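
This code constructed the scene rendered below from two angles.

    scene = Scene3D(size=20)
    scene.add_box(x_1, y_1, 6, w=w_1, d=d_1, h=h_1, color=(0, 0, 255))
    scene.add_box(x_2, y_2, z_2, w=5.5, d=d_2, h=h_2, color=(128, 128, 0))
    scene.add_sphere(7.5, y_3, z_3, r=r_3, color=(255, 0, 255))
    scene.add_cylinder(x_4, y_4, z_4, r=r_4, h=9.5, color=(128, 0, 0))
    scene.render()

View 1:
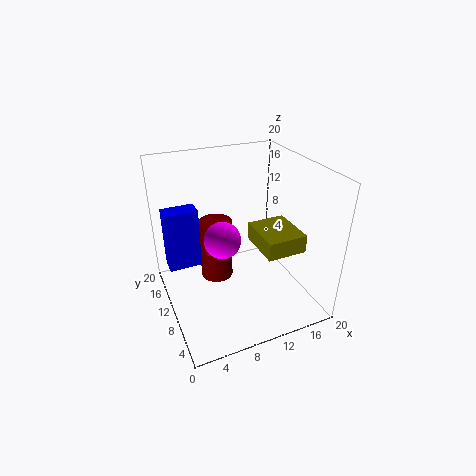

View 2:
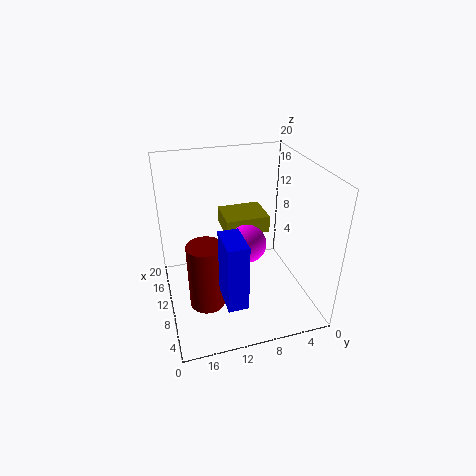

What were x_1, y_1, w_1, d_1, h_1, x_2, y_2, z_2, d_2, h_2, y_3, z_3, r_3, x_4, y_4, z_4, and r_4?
x_1 = 0.5, y_1 = 11.5, w_1 = 4.5, d_1 = 2.5, h_1 = 8.5, x_2 = 12, y_2 = 4.5, z_2 = 9, d_2 = 6.5, h_2 = 2.5, y_3 = 9.5, z_3 = 10.5, r_3 = 2.5, x_4 = 8.5, y_4 = 15, z_4 = 1, r_4 = 2.5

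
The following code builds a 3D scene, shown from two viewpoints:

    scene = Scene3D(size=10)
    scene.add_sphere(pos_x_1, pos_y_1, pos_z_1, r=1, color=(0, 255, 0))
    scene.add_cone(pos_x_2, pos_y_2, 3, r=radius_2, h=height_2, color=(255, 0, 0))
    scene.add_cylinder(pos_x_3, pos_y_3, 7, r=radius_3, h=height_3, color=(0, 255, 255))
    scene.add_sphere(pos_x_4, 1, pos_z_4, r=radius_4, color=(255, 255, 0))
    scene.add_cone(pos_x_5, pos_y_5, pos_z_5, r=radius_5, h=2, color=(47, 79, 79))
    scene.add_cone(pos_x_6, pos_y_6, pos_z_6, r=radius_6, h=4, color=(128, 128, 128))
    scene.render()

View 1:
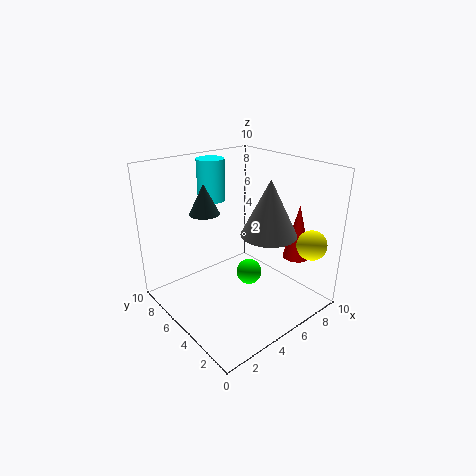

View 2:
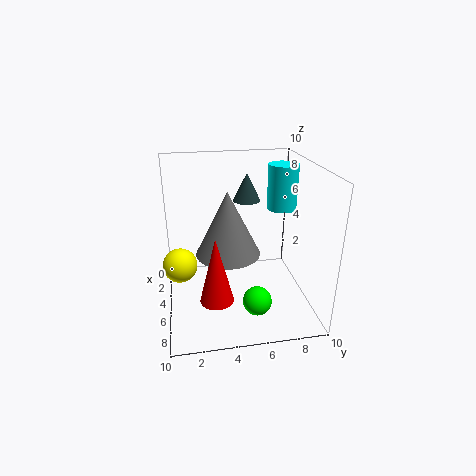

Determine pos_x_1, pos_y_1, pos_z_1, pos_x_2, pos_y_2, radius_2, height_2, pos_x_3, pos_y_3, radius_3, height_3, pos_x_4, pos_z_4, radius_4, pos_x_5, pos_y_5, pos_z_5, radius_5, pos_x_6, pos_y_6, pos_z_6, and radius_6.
pos_x_1 = 7; pos_y_1 = 6; pos_z_1 = 1; pos_x_2 = 9; pos_y_2 = 3; radius_2 = 1; height_2 = 4; pos_x_3 = 5; pos_y_3 = 8; radius_3 = 1; height_3 = 3; pos_x_4 = 8; pos_z_4 = 5; radius_4 = 1; pos_x_5 = 3; pos_y_5 = 6; pos_z_5 = 7; radius_5 = 1; pos_x_6 = 7; pos_y_6 = 4; pos_z_6 = 5; radius_6 = 2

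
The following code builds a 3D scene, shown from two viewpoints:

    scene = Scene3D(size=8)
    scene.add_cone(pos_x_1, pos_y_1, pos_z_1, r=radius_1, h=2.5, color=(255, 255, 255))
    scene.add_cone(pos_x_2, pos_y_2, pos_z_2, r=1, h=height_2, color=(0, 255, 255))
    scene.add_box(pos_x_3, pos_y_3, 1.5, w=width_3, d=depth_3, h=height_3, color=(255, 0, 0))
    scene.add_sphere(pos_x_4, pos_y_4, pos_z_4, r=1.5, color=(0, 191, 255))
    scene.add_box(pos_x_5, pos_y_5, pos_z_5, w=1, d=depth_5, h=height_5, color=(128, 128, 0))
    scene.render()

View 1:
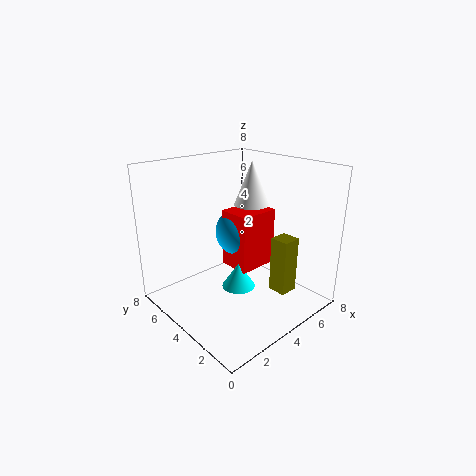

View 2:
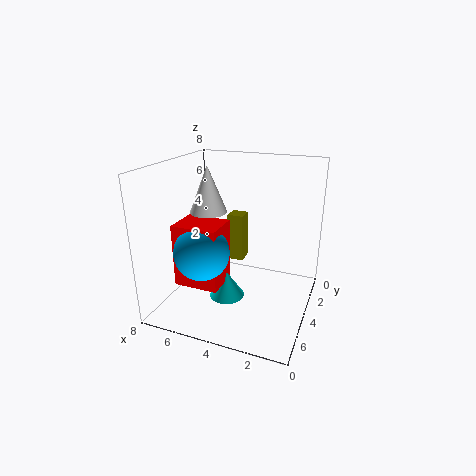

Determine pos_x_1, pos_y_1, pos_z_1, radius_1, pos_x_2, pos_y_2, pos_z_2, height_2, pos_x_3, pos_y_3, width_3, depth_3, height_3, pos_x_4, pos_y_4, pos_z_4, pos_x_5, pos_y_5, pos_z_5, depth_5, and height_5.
pos_x_1 = 5.5
pos_y_1 = 4.5
pos_z_1 = 5.5
radius_1 = 1
pos_x_2 = 4.5
pos_y_2 = 4.5
pos_z_2 = 0.5
height_2 = 1.5
pos_x_3 = 4.5
pos_y_3 = 4
width_3 = 2.5
depth_3 = 2
height_3 = 3.5
pos_x_4 = 5.5
pos_y_4 = 5.5
pos_z_4 = 3.5
pos_x_5 = 4.5
pos_y_5 = 1
pos_z_5 = 1.5
depth_5 = 1
height_5 = 3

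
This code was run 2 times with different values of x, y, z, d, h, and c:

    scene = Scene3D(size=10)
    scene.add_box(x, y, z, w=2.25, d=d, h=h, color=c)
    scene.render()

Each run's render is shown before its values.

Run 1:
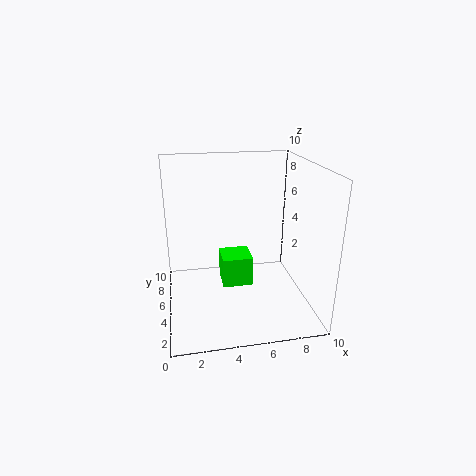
x = 4; y = 5.5; z = 0.75; d = 2.25; h = 2.25; c = 'lime'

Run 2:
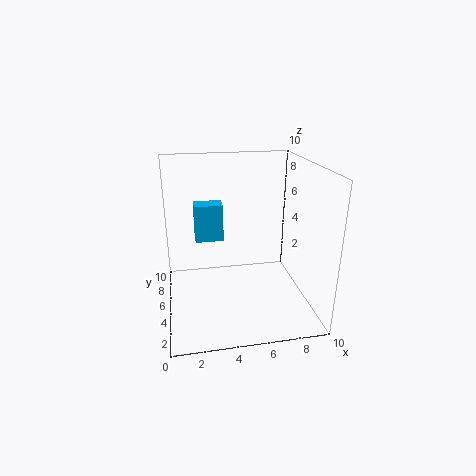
x = 2.25; y = 8.5; z = 3.25; d = 1.5; h = 3; c = 'deepskyblue'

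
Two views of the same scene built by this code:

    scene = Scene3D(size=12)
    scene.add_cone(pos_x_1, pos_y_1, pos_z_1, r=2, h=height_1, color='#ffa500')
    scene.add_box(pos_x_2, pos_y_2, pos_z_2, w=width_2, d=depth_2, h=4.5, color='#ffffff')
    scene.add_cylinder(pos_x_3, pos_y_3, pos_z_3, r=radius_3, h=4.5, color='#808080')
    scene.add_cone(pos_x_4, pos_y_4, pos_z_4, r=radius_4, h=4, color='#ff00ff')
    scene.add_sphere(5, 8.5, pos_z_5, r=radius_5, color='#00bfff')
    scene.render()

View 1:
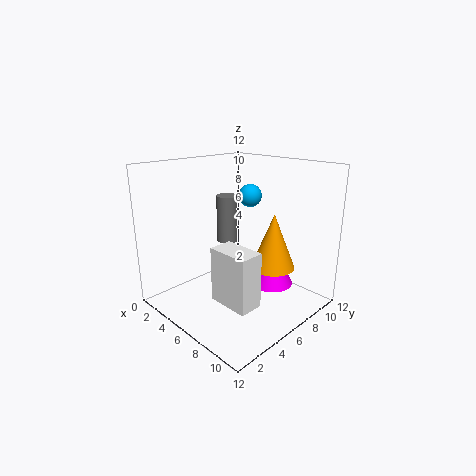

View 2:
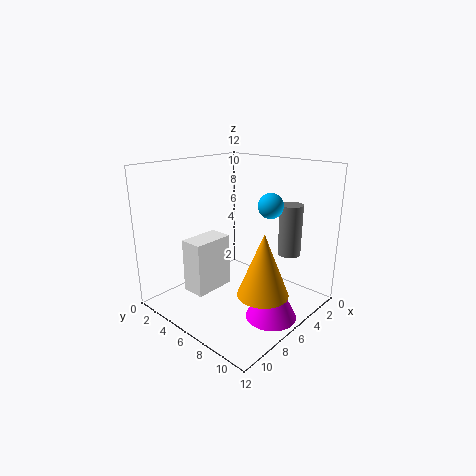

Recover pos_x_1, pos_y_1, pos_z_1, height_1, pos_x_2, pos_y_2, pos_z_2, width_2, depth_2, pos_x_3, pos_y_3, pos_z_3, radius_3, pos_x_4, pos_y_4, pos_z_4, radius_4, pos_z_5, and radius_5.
pos_x_1 = 7; pos_y_1 = 9.5; pos_z_1 = 2.5; height_1 = 5; pos_x_2 = 6; pos_y_2 = 3; pos_z_2 = 1.5; width_2 = 3.5; depth_2 = 2; pos_x_3 = 2; pos_y_3 = 8.5; pos_z_3 = 4; radius_3 = 1; pos_x_4 = 6.5; pos_y_4 = 10; pos_z_4 = 0.5; radius_4 = 2; pos_z_5 = 9; radius_5 = 1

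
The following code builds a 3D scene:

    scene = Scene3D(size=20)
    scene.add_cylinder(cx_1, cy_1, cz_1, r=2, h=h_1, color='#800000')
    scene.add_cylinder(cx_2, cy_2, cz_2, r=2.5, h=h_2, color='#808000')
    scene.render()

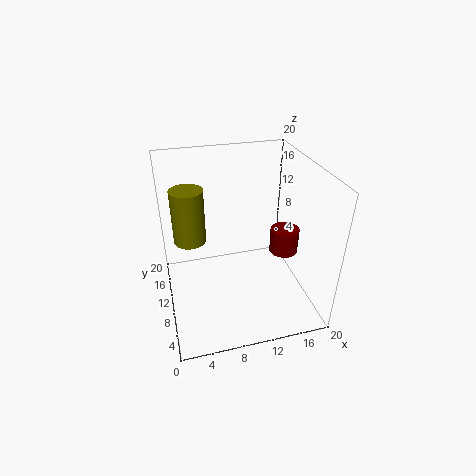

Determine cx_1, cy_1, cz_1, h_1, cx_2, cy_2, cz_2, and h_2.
cx_1 = 16.5; cy_1 = 9; cz_1 = 7.5; h_1 = 3.5; cx_2 = 4; cy_2 = 16.5; cz_2 = 6.5; h_2 = 8.5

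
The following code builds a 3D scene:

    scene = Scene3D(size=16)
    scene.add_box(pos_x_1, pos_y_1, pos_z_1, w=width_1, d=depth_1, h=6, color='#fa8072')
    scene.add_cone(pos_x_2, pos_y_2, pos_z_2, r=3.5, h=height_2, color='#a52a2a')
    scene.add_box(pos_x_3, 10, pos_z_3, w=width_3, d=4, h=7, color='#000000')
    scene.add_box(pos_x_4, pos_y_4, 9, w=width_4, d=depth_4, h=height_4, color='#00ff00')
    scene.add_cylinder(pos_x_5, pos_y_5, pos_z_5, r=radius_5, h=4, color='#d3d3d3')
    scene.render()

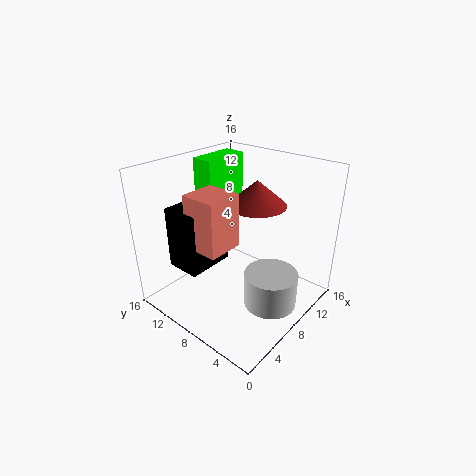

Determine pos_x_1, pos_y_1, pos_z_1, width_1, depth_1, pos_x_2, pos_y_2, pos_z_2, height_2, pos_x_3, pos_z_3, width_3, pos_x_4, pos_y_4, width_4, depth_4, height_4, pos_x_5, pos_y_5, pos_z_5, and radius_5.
pos_x_1 = 3.5, pos_y_1 = 7.5, pos_z_1 = 7.5, width_1 = 4, depth_1 = 4, pos_x_2 = 12, pos_y_2 = 8.5, pos_z_2 = 10.5, height_2 = 3, pos_x_3 = 3, pos_z_3 = 4.5, width_3 = 5.5, pos_x_4 = 7.5, pos_y_4 = 11.5, width_4 = 5.5, depth_4 = 2.5, height_4 = 7, pos_x_5 = 9, pos_y_5 = 4, pos_z_5 = 0.5, radius_5 = 3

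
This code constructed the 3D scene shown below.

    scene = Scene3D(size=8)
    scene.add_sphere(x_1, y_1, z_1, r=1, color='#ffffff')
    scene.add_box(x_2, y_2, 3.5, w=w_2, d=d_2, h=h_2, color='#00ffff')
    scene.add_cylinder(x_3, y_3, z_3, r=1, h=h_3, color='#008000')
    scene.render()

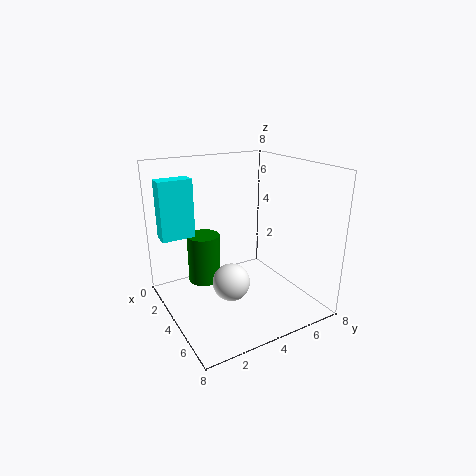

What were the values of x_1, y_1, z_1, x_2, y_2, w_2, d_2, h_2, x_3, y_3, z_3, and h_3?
x_1 = 5, y_1 = 3, z_1 = 2, x_2 = 0.5, y_2 = 0.5, w_2 = 1, d_2 = 2, h_2 = 3.5, x_3 = 1.5, y_3 = 3, z_3 = 0.5, h_3 = 3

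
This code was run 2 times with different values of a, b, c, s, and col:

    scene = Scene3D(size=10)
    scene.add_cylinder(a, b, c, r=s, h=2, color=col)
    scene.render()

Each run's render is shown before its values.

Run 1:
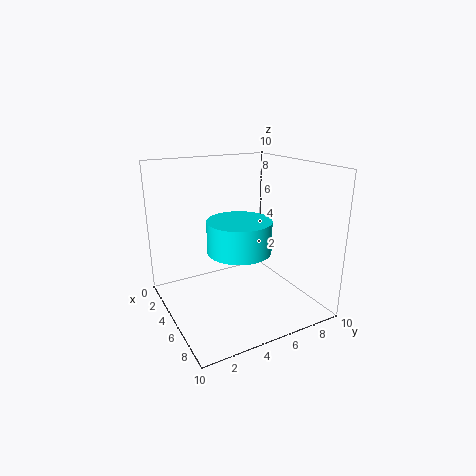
a = 7, b = 4, c = 5, s = 2, col = 'cyan'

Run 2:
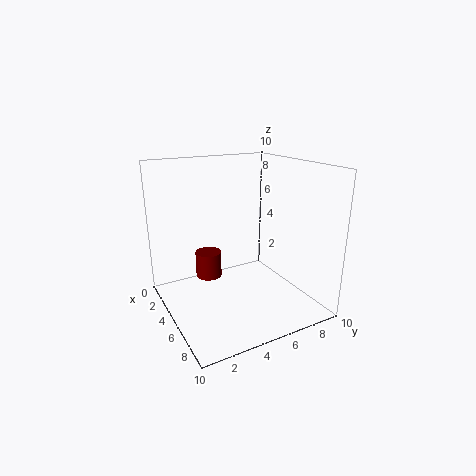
a = 2, b = 4, c = 1, s = 1, col = 'maroon'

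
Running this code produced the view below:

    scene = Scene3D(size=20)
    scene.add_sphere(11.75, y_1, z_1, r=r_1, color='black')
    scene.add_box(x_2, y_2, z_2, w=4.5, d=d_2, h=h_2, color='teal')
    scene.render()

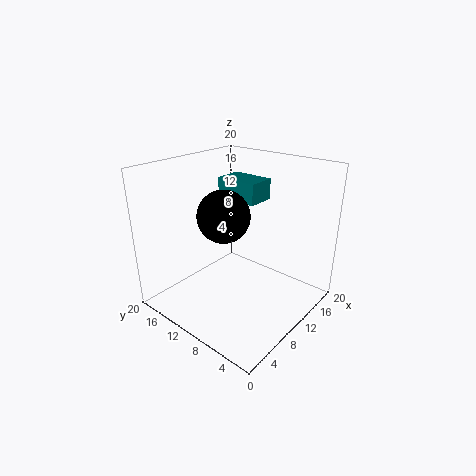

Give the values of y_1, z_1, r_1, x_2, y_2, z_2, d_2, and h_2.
y_1 = 14.25, z_1 = 11.5, r_1 = 4, x_2 = 14.75, y_2 = 11.25, z_2 = 13, d_2 = 6.75, h_2 = 3.25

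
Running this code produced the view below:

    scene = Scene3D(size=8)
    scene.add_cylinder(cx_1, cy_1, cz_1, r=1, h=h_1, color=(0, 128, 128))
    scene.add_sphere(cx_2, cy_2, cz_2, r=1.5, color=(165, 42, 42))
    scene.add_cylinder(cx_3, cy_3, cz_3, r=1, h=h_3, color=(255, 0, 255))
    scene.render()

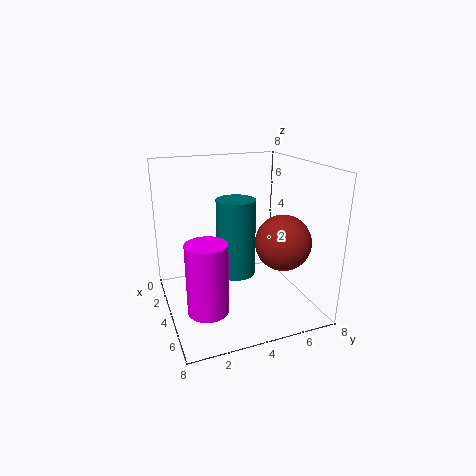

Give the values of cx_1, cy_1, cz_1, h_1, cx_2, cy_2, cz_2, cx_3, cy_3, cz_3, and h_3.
cx_1 = 5, cy_1 = 3.5, cz_1 = 2.5, h_1 = 4, cx_2 = 5.5, cy_2 = 6, cz_2 = 4, cx_3 = 6.5, cy_3 = 1.5, cz_3 = 1.5, h_3 = 3.5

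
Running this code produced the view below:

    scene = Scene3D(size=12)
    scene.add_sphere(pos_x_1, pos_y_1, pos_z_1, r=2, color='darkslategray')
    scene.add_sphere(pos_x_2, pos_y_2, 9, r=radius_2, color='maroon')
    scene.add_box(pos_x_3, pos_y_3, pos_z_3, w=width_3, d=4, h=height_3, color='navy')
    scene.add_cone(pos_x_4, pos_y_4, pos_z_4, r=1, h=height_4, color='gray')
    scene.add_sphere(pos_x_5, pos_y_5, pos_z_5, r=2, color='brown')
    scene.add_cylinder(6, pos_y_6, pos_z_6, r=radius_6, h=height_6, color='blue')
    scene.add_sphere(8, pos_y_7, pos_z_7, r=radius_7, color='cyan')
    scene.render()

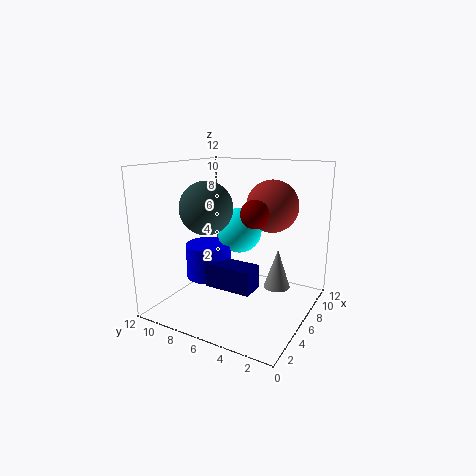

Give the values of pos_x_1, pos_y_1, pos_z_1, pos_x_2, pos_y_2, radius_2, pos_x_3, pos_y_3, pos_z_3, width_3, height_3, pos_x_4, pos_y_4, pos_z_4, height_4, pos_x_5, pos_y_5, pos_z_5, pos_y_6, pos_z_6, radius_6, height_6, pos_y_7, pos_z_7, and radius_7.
pos_x_1 = 3; pos_y_1 = 7; pos_z_1 = 9; pos_x_2 = 3; pos_y_2 = 3; radius_2 = 1; pos_x_3 = 4; pos_y_3 = 4; pos_z_3 = 2; width_3 = 2; height_3 = 2; pos_x_4 = 5; pos_y_4 = 2; pos_z_4 = 3; height_4 = 3; pos_x_5 = 6; pos_y_5 = 3; pos_z_5 = 9; pos_y_6 = 9; pos_z_6 = 2; radius_6 = 2; height_6 = 3; pos_y_7 = 7; pos_z_7 = 6; radius_7 = 2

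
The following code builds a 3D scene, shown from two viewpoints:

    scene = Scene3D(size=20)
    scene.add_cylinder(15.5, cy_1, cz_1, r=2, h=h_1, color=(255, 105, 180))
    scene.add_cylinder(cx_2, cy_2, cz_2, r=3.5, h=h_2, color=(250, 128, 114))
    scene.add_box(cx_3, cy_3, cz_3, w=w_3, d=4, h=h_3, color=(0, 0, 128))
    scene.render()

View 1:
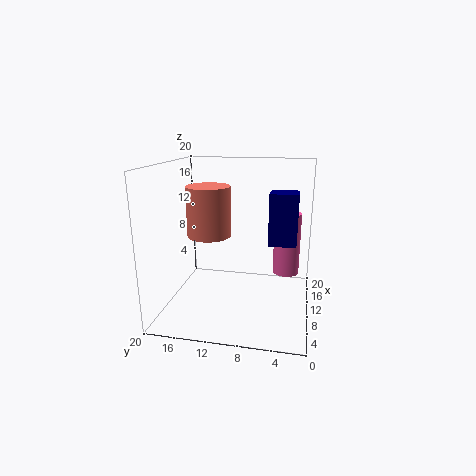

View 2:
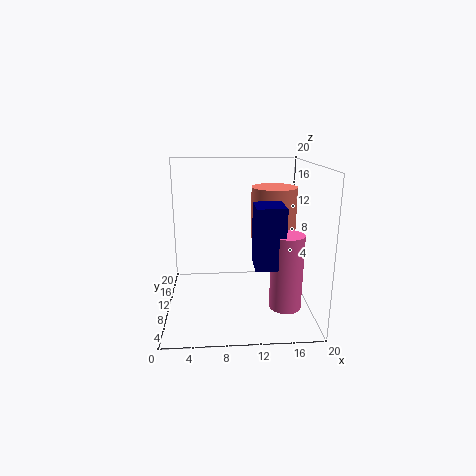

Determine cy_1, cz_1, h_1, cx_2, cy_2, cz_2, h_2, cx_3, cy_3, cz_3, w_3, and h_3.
cy_1 = 3.5; cz_1 = 3; h_1 = 9.5; cx_2 = 16; cy_2 = 16; cz_2 = 8; h_2 = 8; cx_3 = 11.5; cy_3 = 2; cz_3 = 8.5; w_3 = 3.5; h_3 = 7.5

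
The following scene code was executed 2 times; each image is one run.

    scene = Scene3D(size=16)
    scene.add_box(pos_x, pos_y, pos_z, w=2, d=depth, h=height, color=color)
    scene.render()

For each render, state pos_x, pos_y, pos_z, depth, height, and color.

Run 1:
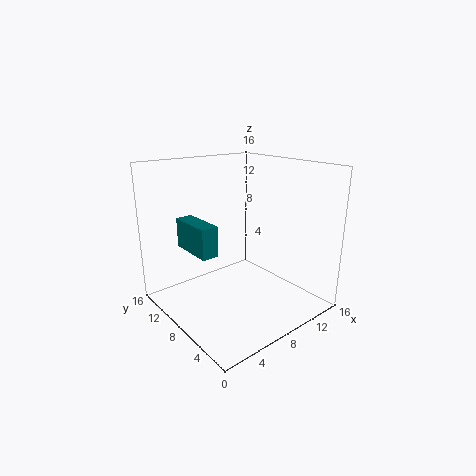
pos_x = 4
pos_y = 9
pos_z = 6
depth = 5.5
height = 3.5
color = 'teal'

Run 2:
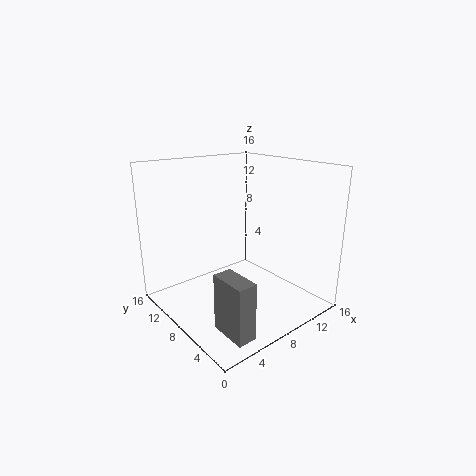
pos_x = 2.5
pos_y = 1
pos_z = 0.5
depth = 4
height = 6
color = 'gray'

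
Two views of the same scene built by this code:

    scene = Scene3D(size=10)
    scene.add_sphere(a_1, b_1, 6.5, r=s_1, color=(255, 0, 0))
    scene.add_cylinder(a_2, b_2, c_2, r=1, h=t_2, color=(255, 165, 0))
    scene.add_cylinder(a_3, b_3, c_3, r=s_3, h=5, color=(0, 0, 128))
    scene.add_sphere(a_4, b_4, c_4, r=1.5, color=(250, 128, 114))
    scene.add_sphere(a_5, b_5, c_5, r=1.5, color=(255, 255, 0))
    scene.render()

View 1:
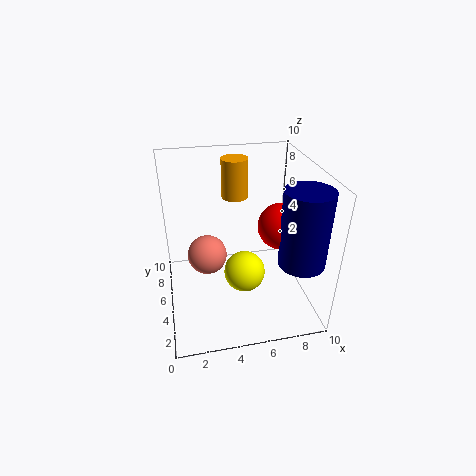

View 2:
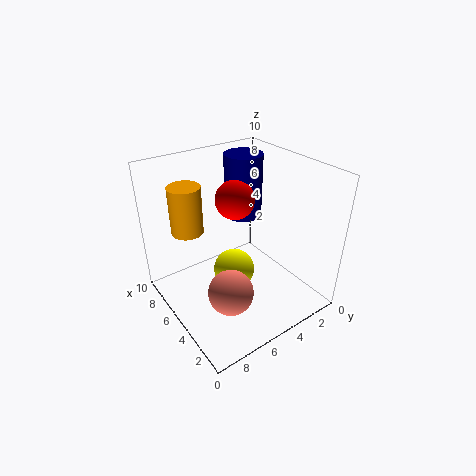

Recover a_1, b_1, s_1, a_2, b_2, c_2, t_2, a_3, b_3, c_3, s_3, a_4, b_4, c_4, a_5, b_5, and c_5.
a_1 = 7.5, b_1 = 3.5, s_1 = 1.5, a_2 = 5.5, b_2 = 8.5, c_2 = 6.5, t_2 = 3, a_3 = 8.5, b_3 = 2, c_3 = 4.5, s_3 = 1.5, a_4 = 3, b_4 = 7, c_4 = 2.5, a_5 = 5.5, b_5 = 5, c_5 = 2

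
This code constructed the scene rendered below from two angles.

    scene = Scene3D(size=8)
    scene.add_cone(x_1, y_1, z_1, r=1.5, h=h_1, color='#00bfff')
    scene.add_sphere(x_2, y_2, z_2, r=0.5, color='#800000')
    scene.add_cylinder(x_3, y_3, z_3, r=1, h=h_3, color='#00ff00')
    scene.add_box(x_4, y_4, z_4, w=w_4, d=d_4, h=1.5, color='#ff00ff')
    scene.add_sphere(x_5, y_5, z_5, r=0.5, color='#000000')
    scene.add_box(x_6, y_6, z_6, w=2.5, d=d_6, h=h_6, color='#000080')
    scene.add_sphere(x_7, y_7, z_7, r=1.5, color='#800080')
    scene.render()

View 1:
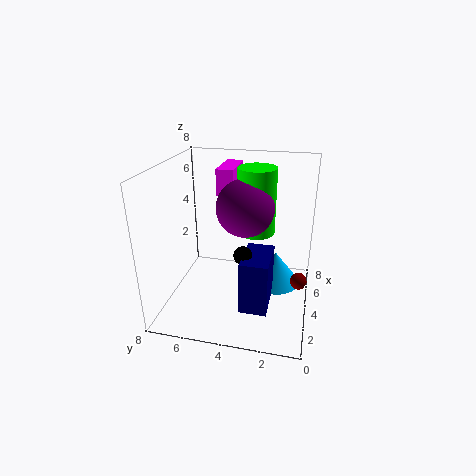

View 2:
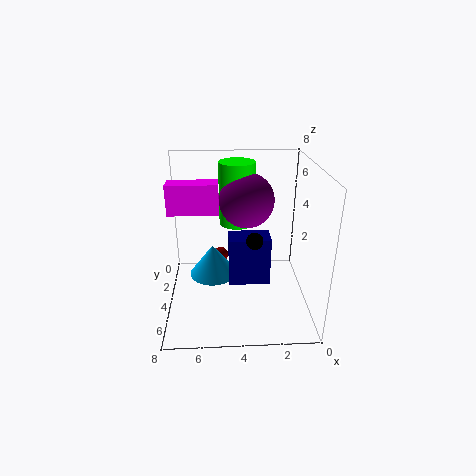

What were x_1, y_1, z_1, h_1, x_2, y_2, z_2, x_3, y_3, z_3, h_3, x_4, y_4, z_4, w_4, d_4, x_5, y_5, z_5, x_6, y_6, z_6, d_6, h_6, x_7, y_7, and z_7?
x_1 = 5.5, y_1 = 2, z_1 = 0.5, h_1 = 2, x_2 = 5, y_2 = 0.5, z_2 = 1, x_3 = 4, y_3 = 3, z_3 = 4.5, h_3 = 3.5, x_4 = 5, y_4 = 4.5, z_4 = 6, w_4 = 2.5, d_4 = 1, x_5 = 3, y_5 = 3.5, z_5 = 3.5, x_6 = 2, y_6 = 2, z_6 = 0.5, d_6 = 1.5, h_6 = 3, x_7 = 3.5, y_7 = 3.5, z_7 = 6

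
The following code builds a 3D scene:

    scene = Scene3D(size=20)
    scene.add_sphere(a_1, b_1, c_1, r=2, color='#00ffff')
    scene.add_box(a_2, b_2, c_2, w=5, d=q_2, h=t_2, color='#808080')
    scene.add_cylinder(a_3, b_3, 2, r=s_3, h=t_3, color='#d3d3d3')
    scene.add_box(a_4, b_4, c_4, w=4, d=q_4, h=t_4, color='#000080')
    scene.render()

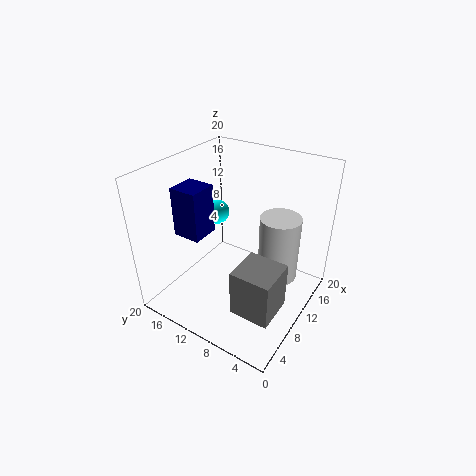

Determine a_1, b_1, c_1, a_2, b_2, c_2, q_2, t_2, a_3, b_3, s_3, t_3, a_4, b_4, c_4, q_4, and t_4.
a_1 = 16; b_1 = 18; c_1 = 9; a_2 = 2; b_2 = 1; c_2 = 5; q_2 = 5; t_2 = 6; a_3 = 15; b_3 = 6; s_3 = 3; t_3 = 10; a_4 = 6; b_4 = 14; c_4 = 10; q_4 = 4; t_4 = 7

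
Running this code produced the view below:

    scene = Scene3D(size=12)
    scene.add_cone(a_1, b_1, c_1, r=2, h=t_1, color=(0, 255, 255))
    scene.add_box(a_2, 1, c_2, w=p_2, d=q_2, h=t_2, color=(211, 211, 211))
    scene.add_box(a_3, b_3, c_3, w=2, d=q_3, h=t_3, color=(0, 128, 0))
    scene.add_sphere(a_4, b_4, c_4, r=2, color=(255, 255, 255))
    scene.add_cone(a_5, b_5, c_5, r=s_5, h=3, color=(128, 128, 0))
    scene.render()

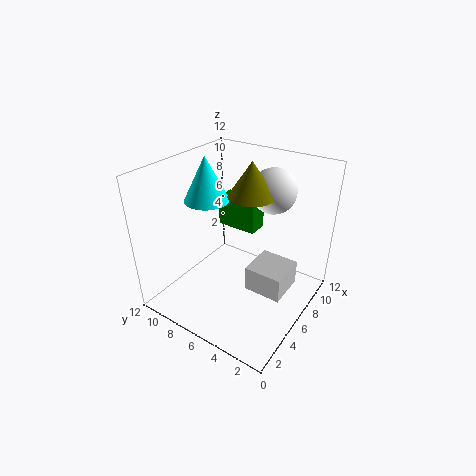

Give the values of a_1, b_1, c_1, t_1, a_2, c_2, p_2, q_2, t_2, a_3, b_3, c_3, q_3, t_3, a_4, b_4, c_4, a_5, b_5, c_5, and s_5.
a_1 = 7
b_1 = 10
c_1 = 8
t_1 = 4
a_2 = 4
c_2 = 3
p_2 = 3
q_2 = 3
t_2 = 2
a_3 = 10
b_3 = 7
c_3 = 4
q_3 = 4
t_3 = 3
a_4 = 10
b_4 = 5
c_4 = 9
a_5 = 8
b_5 = 6
c_5 = 9
s_5 = 2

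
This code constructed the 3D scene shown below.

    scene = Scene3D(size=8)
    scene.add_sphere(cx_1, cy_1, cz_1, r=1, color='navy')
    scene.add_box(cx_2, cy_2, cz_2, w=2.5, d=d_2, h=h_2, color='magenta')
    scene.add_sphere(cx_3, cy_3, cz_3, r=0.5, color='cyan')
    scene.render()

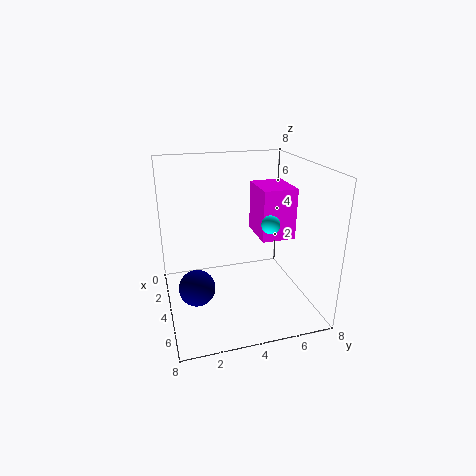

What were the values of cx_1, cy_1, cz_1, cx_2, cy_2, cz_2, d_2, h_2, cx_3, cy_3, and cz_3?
cx_1 = 4.5; cy_1 = 1.5; cz_1 = 1.5; cx_2 = 1.5; cy_2 = 5.5; cz_2 = 3.5; d_2 = 2; h_2 = 3; cx_3 = 5; cy_3 = 5.5; cz_3 = 5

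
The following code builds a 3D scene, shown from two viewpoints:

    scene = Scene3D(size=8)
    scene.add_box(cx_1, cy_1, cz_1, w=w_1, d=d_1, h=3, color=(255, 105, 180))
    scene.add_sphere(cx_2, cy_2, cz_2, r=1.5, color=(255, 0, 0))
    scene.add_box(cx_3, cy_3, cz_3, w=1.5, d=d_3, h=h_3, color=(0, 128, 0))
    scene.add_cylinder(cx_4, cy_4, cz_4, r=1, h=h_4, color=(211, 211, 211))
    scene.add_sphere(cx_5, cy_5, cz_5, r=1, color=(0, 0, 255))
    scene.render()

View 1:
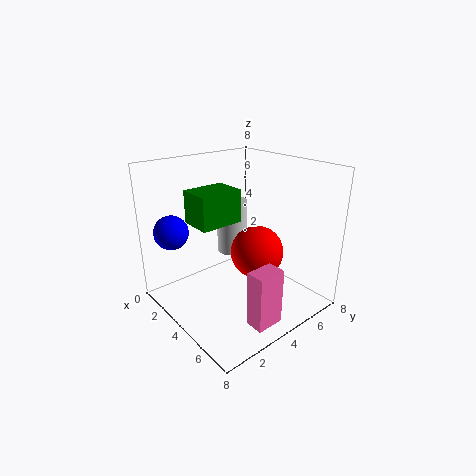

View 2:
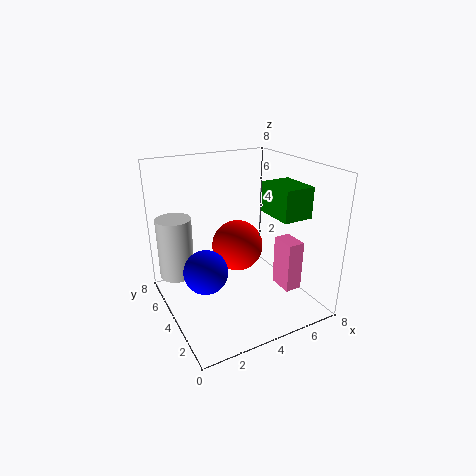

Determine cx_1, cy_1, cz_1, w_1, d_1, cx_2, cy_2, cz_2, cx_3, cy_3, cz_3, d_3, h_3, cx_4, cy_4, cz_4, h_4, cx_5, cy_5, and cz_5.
cx_1 = 6.5
cy_1 = 2.5
cz_1 = 0.5
w_1 = 1
d_1 = 1.5
cx_2 = 4.5
cy_2 = 5
cz_2 = 3
cx_3 = 4.5
cy_3 = 0.5
cz_3 = 6
d_3 = 2
h_3 = 1.5
cx_4 = 1
cy_4 = 6
cz_4 = 1.5
h_4 = 3.5
cx_5 = 1
cy_5 = 1.5
cz_5 = 4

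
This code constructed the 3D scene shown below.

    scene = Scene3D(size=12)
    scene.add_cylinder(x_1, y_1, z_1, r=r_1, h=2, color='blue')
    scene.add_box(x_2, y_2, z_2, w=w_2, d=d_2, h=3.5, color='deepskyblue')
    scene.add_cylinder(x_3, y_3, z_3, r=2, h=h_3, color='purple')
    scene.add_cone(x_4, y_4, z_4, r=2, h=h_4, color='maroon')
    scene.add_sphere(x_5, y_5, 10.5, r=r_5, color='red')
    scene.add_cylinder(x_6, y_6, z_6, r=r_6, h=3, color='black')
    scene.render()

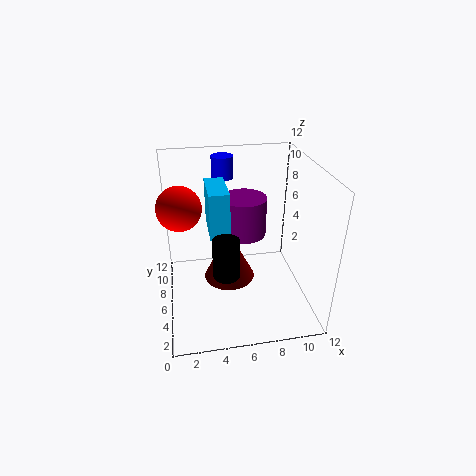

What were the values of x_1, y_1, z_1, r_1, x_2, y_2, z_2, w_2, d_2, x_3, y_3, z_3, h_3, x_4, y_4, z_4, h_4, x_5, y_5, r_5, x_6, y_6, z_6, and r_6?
x_1 = 5.5; y_1 = 11; z_1 = 9.5; r_1 = 1; x_2 = 3.5; y_2 = 3.5; z_2 = 7.5; w_2 = 1.5; d_2 = 3.5; x_3 = 7; y_3 = 8.5; z_3 = 5; h_3 = 3.5; x_4 = 5; y_4 = 4.5; z_4 = 3.5; h_4 = 4; x_5 = 1.5; y_5 = 3; r_5 = 1.5; x_6 = 4.5; y_6 = 2.5; z_6 = 5; r_6 = 1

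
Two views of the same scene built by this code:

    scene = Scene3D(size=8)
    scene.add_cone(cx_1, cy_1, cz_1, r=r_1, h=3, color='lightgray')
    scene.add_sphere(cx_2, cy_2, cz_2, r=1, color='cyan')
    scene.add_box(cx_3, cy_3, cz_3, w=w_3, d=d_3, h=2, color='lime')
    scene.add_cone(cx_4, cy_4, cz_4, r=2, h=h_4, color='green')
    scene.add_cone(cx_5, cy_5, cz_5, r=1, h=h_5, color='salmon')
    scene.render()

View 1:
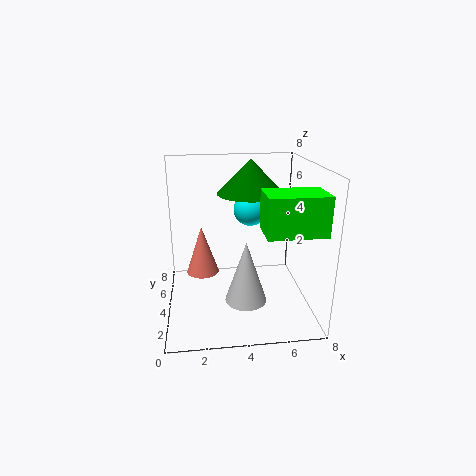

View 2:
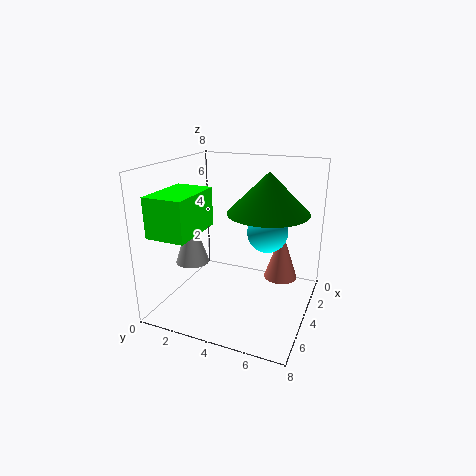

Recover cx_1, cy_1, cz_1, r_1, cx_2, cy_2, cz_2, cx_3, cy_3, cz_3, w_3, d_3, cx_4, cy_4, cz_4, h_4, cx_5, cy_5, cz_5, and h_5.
cx_1 = 4
cy_1 = 1
cz_1 = 2
r_1 = 1
cx_2 = 5
cy_2 = 6
cz_2 = 5
cx_3 = 5
cy_3 = 1
cz_3 = 5
w_3 = 3
d_3 = 2
cx_4 = 5
cy_4 = 6
cz_4 = 6
h_4 = 2
cx_5 = 2
cy_5 = 6
cz_5 = 1
h_5 = 3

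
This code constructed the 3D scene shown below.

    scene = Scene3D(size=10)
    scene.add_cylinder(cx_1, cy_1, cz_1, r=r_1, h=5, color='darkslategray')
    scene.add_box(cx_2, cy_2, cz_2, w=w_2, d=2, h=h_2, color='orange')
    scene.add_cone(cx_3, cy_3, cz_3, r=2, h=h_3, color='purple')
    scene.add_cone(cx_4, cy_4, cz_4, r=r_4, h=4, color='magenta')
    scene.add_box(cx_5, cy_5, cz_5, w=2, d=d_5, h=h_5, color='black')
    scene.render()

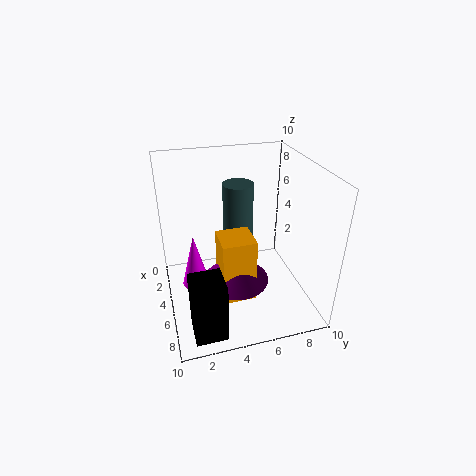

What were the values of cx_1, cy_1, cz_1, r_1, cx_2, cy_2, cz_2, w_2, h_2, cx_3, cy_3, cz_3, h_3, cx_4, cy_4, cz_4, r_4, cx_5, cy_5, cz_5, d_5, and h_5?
cx_1 = 5; cy_1 = 5; cz_1 = 4; r_1 = 1; cx_2 = 7; cy_2 = 3; cz_2 = 3; w_2 = 2; h_2 = 4; cx_3 = 8; cy_3 = 4; cz_3 = 4; h_3 = 2; cx_4 = 4; cy_4 = 2; cz_4 = 1; r_4 = 1; cx_5 = 8; cy_5 = 1; cz_5 = 1; d_5 = 2; h_5 = 4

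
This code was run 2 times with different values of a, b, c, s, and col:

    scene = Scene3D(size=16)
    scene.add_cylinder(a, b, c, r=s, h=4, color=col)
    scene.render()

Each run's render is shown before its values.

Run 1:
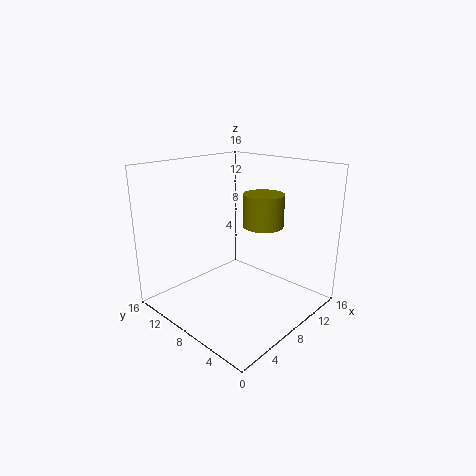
a = 13
b = 8.5
c = 8
s = 2.5
col = 'olive'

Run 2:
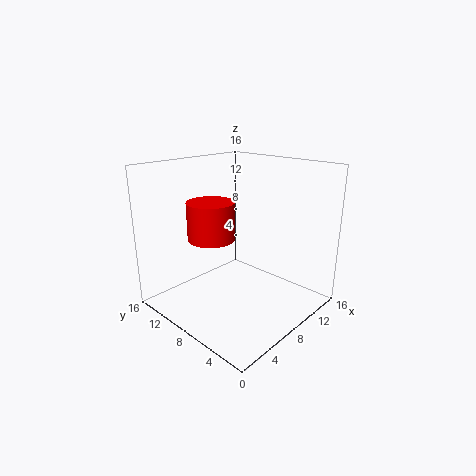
a = 5
b = 9
c = 8.5
s = 2.5
col = 'red'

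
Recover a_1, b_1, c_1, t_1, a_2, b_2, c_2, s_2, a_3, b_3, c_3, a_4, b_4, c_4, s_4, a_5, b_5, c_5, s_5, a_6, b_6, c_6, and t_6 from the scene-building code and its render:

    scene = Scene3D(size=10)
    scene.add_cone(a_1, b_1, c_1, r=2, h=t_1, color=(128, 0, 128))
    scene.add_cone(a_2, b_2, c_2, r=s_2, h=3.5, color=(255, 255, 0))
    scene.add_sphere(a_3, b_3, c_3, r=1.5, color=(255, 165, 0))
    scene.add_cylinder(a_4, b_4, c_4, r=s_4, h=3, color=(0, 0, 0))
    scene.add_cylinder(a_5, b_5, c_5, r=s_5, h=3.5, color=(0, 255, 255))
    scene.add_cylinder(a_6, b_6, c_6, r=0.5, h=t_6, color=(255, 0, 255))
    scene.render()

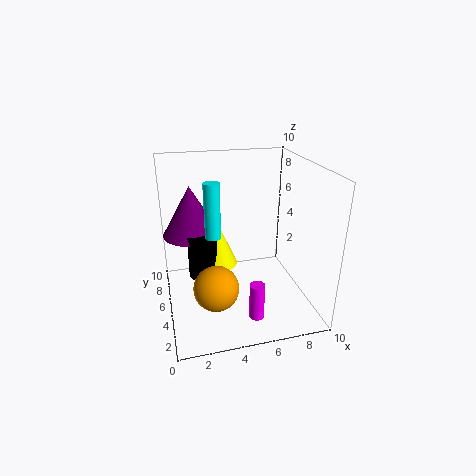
a_1 = 2, b_1 = 6.5, c_1 = 5, t_1 = 3.5, a_2 = 3.5, b_2 = 5.5, c_2 = 3, s_2 = 1.5, a_3 = 3, b_3 = 3, c_3 = 2.5, a_4 = 2.5, b_4 = 5, c_4 = 2.5, s_4 = 1, a_5 = 3, b_5 = 3.5, c_5 = 6, s_5 = 0.5, a_6 = 5.5, b_6 = 2, c_6 = 0.5, t_6 = 2.5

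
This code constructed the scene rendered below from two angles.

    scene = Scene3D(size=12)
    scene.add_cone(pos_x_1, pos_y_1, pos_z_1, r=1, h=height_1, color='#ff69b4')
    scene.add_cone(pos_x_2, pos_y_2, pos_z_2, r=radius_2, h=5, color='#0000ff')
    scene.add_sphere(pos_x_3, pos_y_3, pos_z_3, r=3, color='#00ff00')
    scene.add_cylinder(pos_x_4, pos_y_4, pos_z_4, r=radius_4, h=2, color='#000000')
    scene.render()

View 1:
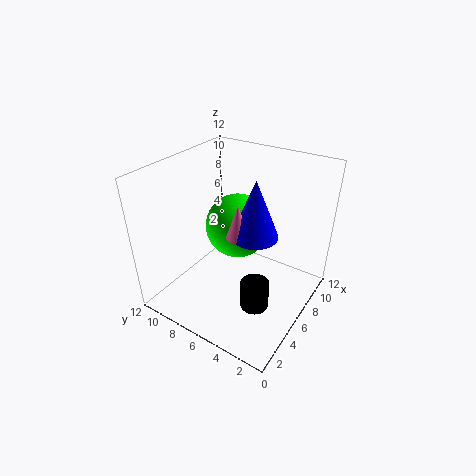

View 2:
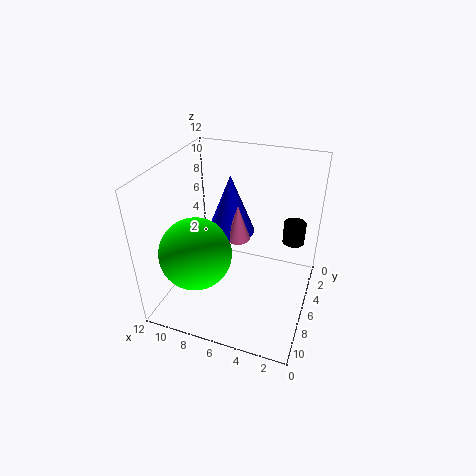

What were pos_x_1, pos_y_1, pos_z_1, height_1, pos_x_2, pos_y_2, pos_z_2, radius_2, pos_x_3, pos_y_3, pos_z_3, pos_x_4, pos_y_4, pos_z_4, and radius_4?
pos_x_1 = 6
pos_y_1 = 6
pos_z_1 = 6
height_1 = 3
pos_x_2 = 7
pos_y_2 = 5
pos_z_2 = 6
radius_2 = 2
pos_x_3 = 9
pos_y_3 = 8
pos_z_3 = 5
pos_x_4 = 2
pos_y_4 = 2
pos_z_4 = 4
radius_4 = 1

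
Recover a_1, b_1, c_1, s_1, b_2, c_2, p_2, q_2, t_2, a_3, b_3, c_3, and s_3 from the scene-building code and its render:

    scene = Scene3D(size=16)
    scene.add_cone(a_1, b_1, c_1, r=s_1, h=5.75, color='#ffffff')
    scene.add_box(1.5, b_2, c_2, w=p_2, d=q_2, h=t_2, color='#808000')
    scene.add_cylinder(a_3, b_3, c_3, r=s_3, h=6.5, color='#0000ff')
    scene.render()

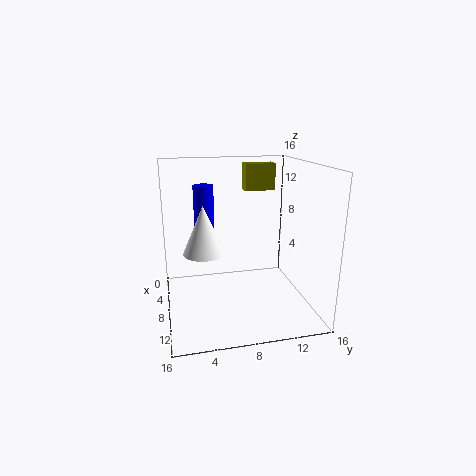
a_1 = 5.5; b_1 = 4.5; c_1 = 5.5; s_1 = 2.5; b_2 = 10; c_2 = 12.25; p_2 = 2; q_2 = 3.75; t_2 = 3.25; a_3 = 2.25; b_3 = 5; c_3 = 6.5; s_3 = 1.25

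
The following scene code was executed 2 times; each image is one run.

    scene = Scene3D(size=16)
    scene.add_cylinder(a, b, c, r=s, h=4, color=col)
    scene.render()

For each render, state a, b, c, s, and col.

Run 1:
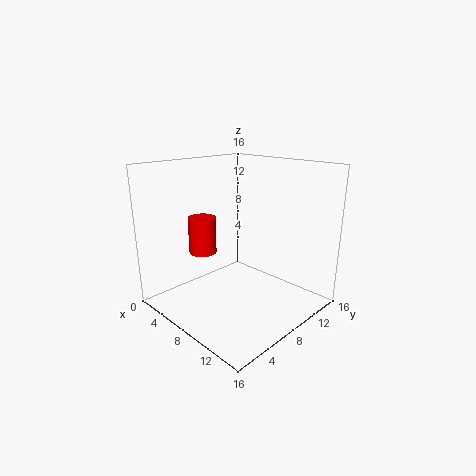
a = 5.5; b = 5; c = 6.5; s = 1.5; col = 'red'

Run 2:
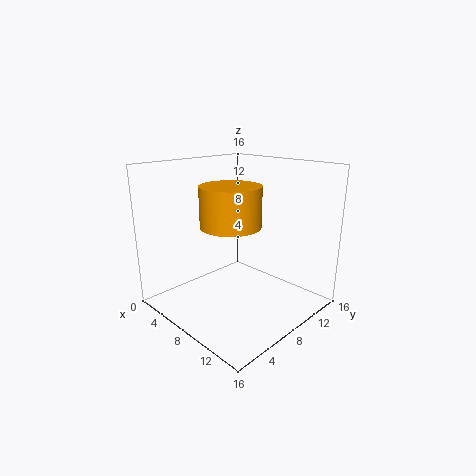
a = 10; b = 5; c = 10.5; s = 3; col = 'orange'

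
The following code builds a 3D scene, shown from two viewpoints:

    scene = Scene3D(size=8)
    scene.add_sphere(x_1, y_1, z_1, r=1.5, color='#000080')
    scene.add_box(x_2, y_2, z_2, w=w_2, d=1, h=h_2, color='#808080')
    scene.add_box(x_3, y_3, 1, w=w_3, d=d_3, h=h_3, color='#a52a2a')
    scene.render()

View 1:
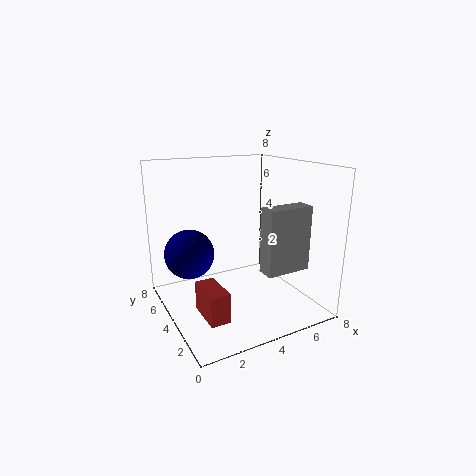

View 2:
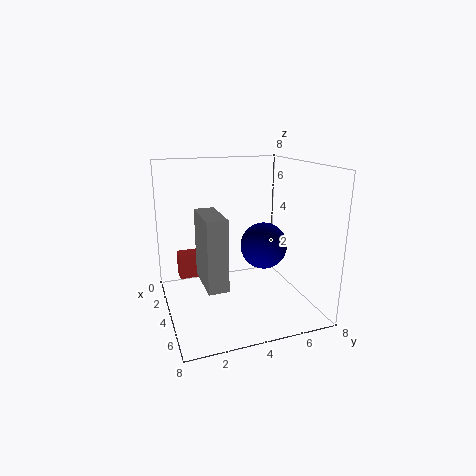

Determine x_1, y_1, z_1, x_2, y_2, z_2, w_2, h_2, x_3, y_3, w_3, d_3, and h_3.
x_1 = 2, y_1 = 6.5, z_1 = 2.5, x_2 = 4.5, y_2 = 1.5, z_2 = 2.5, w_2 = 2.5, h_2 = 3.5, x_3 = 1, y_3 = 1, w_3 = 1, d_3 = 2, h_3 = 1.5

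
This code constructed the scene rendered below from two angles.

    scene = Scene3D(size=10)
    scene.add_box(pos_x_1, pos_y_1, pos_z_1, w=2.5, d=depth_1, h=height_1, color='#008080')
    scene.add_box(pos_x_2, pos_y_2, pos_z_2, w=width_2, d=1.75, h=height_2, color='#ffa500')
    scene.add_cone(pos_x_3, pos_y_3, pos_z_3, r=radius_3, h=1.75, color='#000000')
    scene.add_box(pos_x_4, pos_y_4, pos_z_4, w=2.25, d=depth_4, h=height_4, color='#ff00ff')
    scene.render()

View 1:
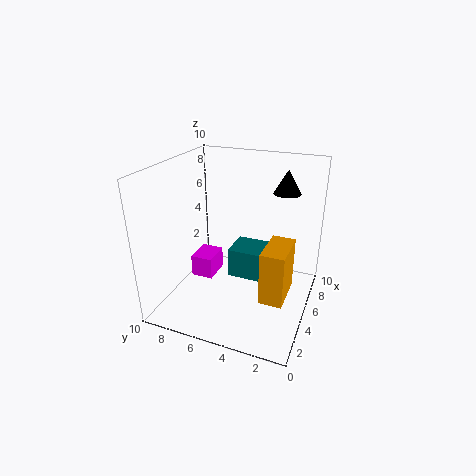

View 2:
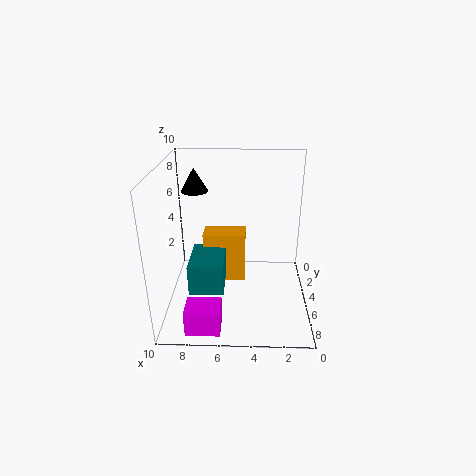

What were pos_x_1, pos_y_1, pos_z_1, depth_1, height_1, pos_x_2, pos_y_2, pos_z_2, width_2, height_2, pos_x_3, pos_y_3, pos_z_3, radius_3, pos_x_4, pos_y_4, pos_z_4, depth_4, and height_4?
pos_x_1 = 6, pos_y_1 = 2.75, pos_z_1 = 1, depth_1 = 3.5, height_1 = 2.25, pos_x_2 = 4.5, pos_y_2 = 1.5, pos_z_2 = 0.25, width_2 = 3.25, height_2 = 4, pos_x_3 = 8.25, pos_y_3 = 2.5, pos_z_3 = 7.5, radius_3 = 1, pos_x_4 = 6, pos_y_4 = 7.75, pos_z_4 = 0.25, depth_4 = 1.75, height_4 = 1.75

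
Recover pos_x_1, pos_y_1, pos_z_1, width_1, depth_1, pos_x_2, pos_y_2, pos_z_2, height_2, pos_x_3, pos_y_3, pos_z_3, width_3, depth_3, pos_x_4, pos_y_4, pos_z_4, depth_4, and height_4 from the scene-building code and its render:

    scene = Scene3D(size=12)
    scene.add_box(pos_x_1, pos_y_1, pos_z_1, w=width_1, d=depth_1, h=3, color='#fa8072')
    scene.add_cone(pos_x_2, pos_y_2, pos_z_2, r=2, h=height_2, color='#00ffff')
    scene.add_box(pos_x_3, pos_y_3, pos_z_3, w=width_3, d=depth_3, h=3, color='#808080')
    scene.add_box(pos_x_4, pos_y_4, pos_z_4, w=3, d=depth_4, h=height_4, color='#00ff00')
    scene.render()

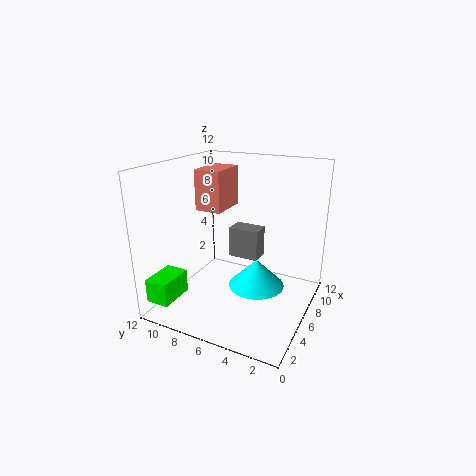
pos_x_1 = 3, pos_y_1 = 6, pos_z_1 = 9, width_1 = 3, depth_1 = 2, pos_x_2 = 3, pos_y_2 = 3, pos_z_2 = 4, height_2 = 2, pos_x_3 = 10, pos_y_3 = 6, pos_z_3 = 2, width_3 = 2, depth_3 = 3, pos_x_4 = 1, pos_y_4 = 10, pos_z_4 = 1, depth_4 = 2, height_4 = 2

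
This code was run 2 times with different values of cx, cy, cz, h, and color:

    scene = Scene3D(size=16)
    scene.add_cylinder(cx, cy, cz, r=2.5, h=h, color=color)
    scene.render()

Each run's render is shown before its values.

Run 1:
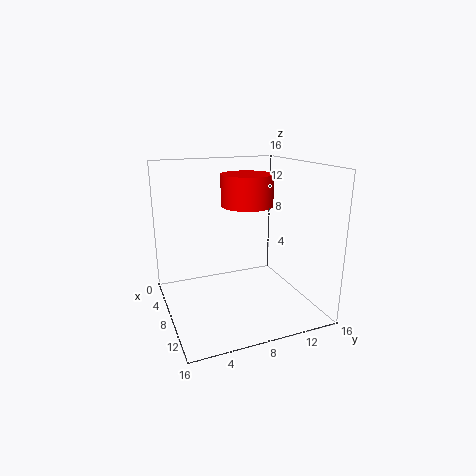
cx = 11.5; cy = 7.5; cz = 12.5; h = 3; color = 'red'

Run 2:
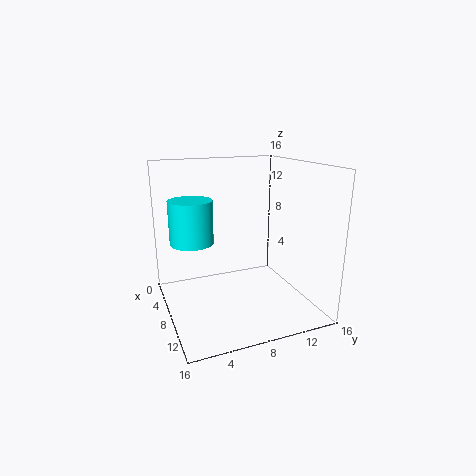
cx = 5; cy = 3.5; cz = 7; h = 5; color = 'cyan'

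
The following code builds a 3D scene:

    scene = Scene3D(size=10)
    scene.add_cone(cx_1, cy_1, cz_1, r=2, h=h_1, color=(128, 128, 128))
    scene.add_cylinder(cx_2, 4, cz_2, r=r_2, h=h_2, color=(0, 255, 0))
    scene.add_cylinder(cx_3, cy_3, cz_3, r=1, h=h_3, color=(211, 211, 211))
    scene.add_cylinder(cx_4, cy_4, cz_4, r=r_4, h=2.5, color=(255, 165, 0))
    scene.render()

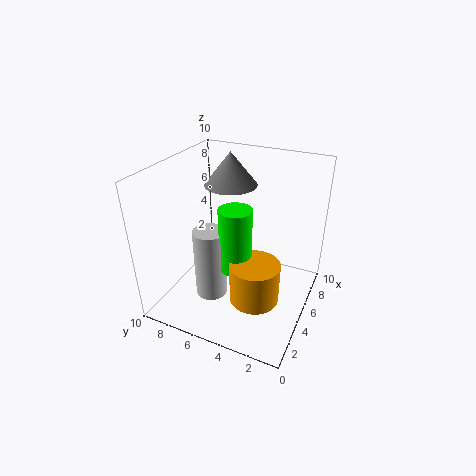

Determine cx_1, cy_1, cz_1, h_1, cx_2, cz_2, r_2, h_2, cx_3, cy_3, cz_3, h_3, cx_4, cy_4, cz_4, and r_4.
cx_1 = 8
cy_1 = 7
cz_1 = 7.5
h_1 = 2.5
cx_2 = 2.5
cz_2 = 4.5
r_2 = 1
h_2 = 4
cx_3 = 2
cy_3 = 5.5
cz_3 = 2.5
h_3 = 4.5
cx_4 = 2
cy_4 = 2.5
cz_4 = 3
r_4 = 1.5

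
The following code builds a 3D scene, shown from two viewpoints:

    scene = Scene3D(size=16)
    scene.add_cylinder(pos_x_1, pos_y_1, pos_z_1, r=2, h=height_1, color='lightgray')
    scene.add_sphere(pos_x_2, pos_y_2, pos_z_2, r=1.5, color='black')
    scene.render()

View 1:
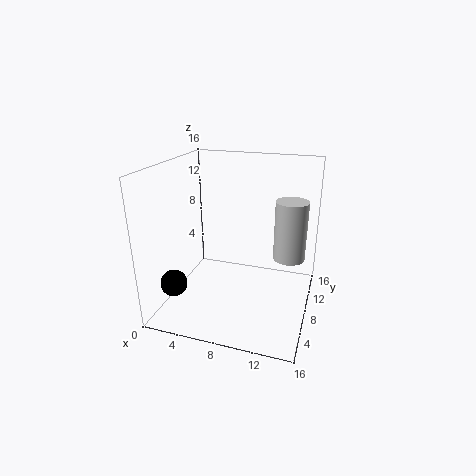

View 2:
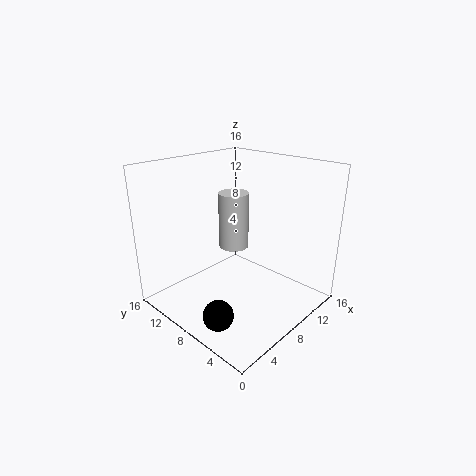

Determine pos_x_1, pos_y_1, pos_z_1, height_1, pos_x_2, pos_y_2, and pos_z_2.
pos_x_1 = 13; pos_y_1 = 13.5; pos_z_1 = 3.5; height_1 = 7.5; pos_x_2 = 1.5; pos_y_2 = 4.5; pos_z_2 = 3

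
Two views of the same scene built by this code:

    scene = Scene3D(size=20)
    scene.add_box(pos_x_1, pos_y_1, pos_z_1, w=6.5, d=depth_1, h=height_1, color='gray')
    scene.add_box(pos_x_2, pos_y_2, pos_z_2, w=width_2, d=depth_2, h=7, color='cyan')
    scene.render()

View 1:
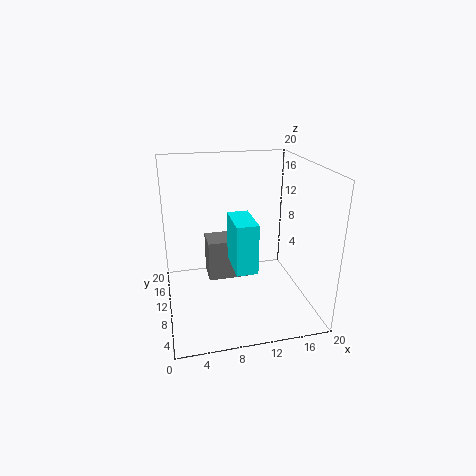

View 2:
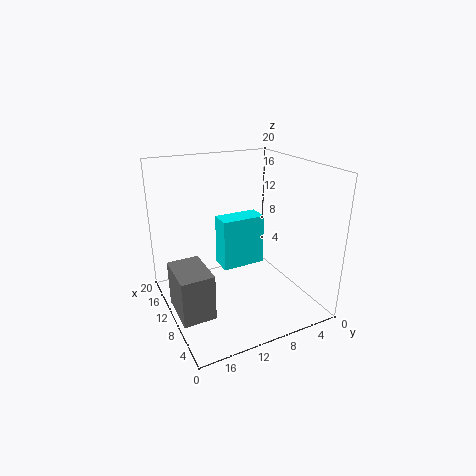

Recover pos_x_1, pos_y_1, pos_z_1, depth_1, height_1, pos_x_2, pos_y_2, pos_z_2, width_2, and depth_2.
pos_x_1 = 6.5; pos_y_1 = 15; pos_z_1 = 0.5; depth_1 = 4.5; height_1 = 6.5; pos_x_2 = 9; pos_y_2 = 6.5; pos_z_2 = 6; width_2 = 3; depth_2 = 6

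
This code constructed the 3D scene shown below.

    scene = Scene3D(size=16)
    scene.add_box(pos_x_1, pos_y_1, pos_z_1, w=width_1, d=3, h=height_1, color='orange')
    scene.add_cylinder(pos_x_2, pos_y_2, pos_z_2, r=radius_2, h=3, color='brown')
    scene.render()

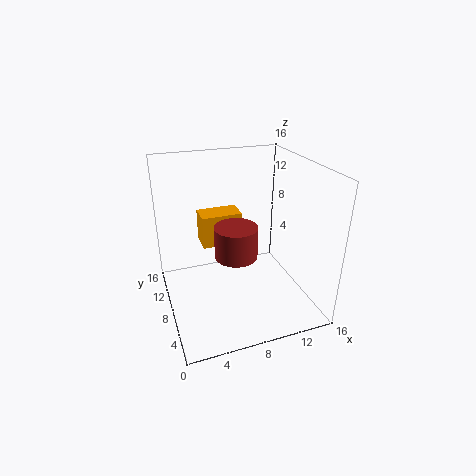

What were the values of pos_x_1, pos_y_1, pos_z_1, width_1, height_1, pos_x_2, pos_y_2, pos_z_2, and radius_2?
pos_x_1 = 5
pos_y_1 = 12
pos_z_1 = 5
width_1 = 5
height_1 = 4
pos_x_2 = 6
pos_y_2 = 3
pos_z_2 = 9
radius_2 = 2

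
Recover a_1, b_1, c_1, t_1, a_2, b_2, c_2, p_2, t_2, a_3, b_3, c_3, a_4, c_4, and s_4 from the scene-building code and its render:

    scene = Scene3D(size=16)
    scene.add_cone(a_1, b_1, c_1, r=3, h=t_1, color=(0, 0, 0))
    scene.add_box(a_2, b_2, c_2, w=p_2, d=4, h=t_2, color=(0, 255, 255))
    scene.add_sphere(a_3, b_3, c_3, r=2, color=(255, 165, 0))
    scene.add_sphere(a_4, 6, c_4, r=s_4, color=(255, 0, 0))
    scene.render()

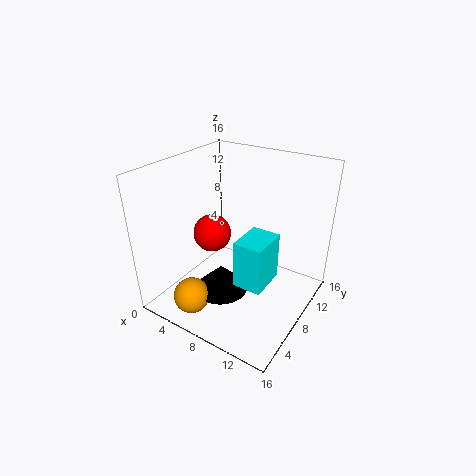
a_1 = 7, b_1 = 6, c_1 = 2, t_1 = 3, a_2 = 10, b_2 = 4, c_2 = 5, p_2 = 3, t_2 = 5, a_3 = 5, b_3 = 3, c_3 = 2, a_4 = 6, c_4 = 9, s_4 = 2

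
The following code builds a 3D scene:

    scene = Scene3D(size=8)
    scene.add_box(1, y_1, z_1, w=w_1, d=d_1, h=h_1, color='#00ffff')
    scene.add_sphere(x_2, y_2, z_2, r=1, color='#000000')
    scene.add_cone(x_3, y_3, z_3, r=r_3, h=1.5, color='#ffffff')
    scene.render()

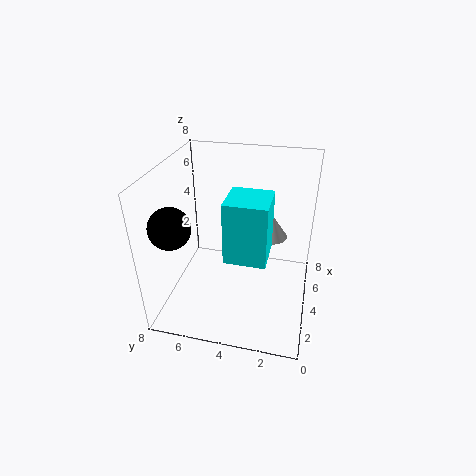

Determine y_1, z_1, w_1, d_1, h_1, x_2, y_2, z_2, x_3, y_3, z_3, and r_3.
y_1 = 2; z_1 = 4.5; w_1 = 2; d_1 = 2; h_1 = 3; x_2 = 1; y_2 = 6.5; z_2 = 6; x_3 = 7; y_3 = 2.5; z_3 = 2.5; r_3 = 1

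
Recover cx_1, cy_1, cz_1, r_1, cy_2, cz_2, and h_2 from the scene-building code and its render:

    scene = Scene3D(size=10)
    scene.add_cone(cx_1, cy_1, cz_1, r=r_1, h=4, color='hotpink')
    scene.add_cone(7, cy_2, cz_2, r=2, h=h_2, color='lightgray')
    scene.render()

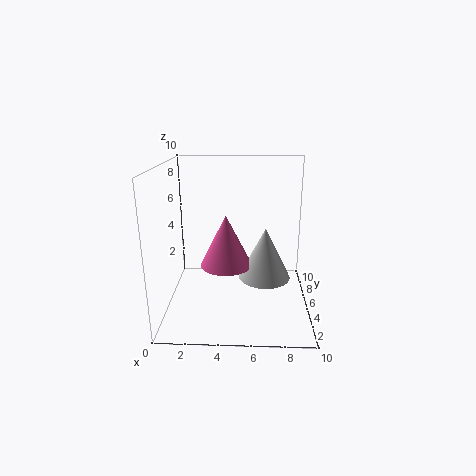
cx_1 = 4; cy_1 = 7; cz_1 = 2; r_1 = 2; cy_2 = 7; cz_2 = 1; h_2 = 4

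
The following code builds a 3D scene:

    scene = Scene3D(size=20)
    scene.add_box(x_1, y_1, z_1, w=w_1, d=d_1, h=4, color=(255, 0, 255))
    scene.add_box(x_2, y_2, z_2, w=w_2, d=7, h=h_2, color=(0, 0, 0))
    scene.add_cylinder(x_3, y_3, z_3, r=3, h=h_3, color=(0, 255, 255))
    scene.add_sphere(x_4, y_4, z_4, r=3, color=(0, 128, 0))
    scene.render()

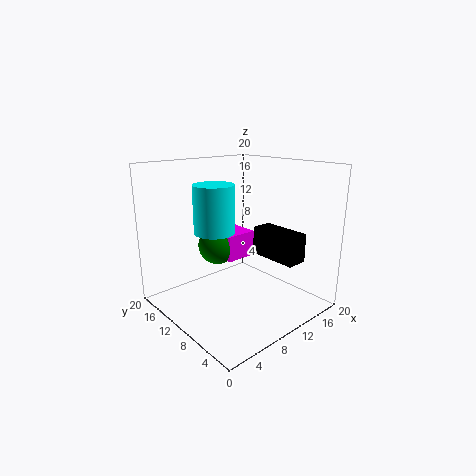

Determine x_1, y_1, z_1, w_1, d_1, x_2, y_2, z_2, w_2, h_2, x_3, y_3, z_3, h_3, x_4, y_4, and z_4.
x_1 = 11
y_1 = 13
z_1 = 5
w_1 = 5
d_1 = 5
x_2 = 13
y_2 = 3
z_2 = 7
w_2 = 3
h_2 = 4
x_3 = 9
y_3 = 14
z_3 = 10
h_3 = 7
x_4 = 11
y_4 = 16
z_4 = 7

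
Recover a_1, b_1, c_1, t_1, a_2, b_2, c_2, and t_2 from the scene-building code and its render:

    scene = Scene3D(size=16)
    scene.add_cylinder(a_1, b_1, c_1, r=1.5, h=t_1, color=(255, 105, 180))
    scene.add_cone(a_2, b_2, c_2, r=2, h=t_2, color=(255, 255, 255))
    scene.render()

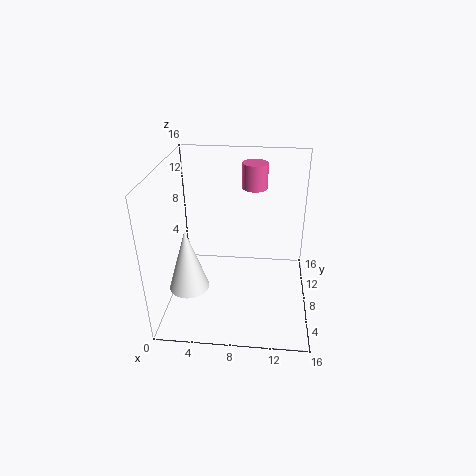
a_1 = 9.5; b_1 = 13; c_1 = 12; t_1 = 3; a_2 = 3.5; b_2 = 3; c_2 = 5; t_2 = 6.5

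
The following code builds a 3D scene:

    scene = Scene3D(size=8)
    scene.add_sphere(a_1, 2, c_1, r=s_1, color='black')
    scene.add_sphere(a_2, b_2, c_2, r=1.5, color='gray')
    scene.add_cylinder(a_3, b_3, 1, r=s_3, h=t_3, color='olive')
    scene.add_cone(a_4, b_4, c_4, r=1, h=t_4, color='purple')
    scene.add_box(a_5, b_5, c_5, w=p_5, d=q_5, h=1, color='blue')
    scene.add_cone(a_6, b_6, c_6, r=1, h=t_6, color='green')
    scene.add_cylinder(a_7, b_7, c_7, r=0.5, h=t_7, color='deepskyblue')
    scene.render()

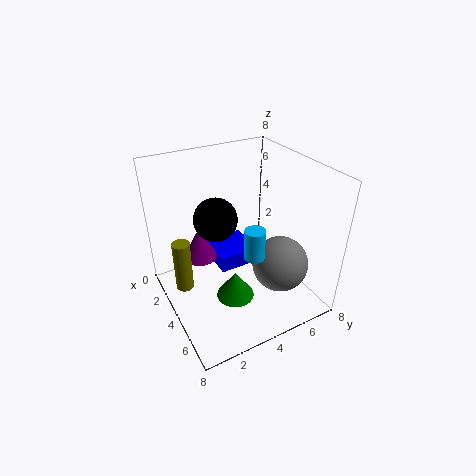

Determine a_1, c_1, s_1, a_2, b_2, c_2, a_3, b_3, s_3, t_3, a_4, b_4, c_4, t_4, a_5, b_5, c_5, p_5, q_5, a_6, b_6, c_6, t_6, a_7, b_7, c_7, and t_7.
a_1 = 5.5, c_1 = 6.5, s_1 = 1, a_2 = 6, b_2 = 5.5, c_2 = 3, a_3 = 3, b_3 = 1, s_3 = 0.5, t_3 = 3, a_4 = 2, b_4 = 2.5, c_4 = 2, t_4 = 2, a_5 = 0.5, b_5 = 3.5, c_5 = 1, p_5 = 2.5, q_5 = 2.5, a_6 = 5.5, b_6 = 3, c_6 = 1.5, t_6 = 1.5, a_7 = 6.5, b_7 = 3.5, c_7 = 4.5, t_7 = 1.5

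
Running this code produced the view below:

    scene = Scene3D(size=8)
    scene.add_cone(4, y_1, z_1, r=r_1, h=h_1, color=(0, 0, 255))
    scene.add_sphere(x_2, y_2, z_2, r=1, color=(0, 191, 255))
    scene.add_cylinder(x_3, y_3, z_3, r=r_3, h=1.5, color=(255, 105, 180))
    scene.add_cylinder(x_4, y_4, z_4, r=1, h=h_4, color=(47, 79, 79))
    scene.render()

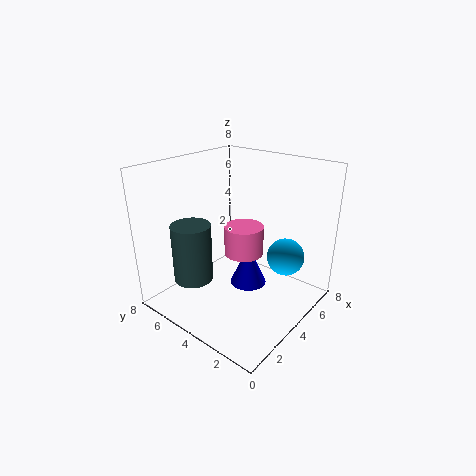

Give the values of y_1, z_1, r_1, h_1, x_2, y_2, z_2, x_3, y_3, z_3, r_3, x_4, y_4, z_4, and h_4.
y_1 = 3.25, z_1 = 1.5, r_1 = 1, h_1 = 2.25, x_2 = 5, y_2 = 1.5, z_2 = 3.25, x_3 = 3.25, y_3 = 3, z_3 = 3.75, r_3 = 1, x_4 = 1.25, y_4 = 4.75, z_4 = 2.5, h_4 = 3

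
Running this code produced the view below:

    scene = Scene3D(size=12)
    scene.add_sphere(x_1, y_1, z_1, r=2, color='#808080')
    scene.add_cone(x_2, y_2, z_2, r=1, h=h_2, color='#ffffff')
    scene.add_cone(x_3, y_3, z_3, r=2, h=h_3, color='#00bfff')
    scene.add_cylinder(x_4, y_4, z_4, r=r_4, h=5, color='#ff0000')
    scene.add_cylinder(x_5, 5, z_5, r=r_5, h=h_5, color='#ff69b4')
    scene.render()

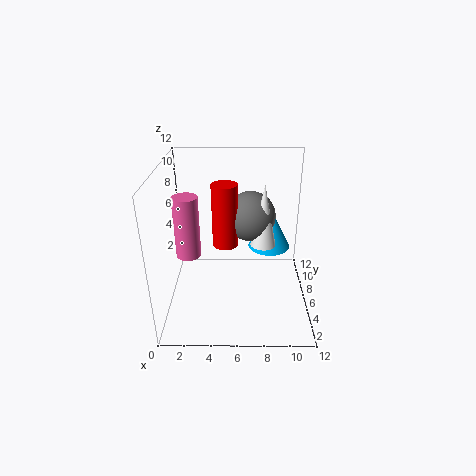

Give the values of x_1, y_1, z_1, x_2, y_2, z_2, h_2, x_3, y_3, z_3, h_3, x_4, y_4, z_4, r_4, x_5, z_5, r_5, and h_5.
x_1 = 7; y_1 = 6; z_1 = 8; x_2 = 8; y_2 = 5; z_2 = 6; h_2 = 5; x_3 = 9; y_3 = 10; z_3 = 3; h_3 = 4; x_4 = 5; y_4 = 5; z_4 = 6; r_4 = 1; x_5 = 2; z_5 = 5; r_5 = 1; h_5 = 5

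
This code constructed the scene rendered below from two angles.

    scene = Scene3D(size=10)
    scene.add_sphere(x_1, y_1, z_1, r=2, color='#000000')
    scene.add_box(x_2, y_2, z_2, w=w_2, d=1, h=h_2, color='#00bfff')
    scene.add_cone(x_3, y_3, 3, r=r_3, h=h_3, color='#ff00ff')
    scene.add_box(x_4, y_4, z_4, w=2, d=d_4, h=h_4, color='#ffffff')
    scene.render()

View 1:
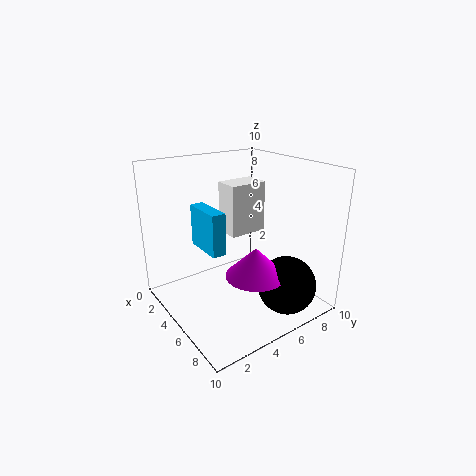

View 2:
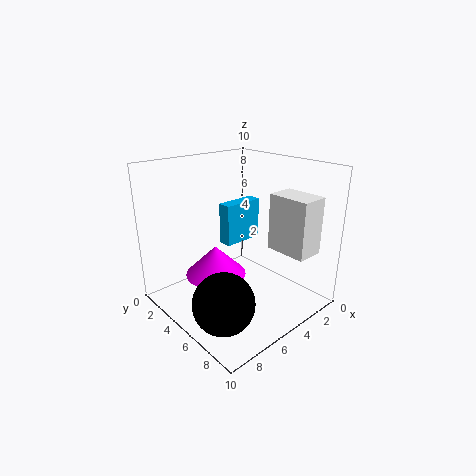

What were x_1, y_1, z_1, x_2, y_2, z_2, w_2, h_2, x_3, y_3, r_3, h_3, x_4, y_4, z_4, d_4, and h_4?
x_1 = 8, y_1 = 7, z_1 = 2, x_2 = 2, y_2 = 3, z_2 = 4, w_2 = 3, h_2 = 3, x_3 = 7, y_3 = 5, r_3 = 2, h_3 = 2, x_4 = 1, y_4 = 6, z_4 = 4, d_4 = 3, h_4 = 4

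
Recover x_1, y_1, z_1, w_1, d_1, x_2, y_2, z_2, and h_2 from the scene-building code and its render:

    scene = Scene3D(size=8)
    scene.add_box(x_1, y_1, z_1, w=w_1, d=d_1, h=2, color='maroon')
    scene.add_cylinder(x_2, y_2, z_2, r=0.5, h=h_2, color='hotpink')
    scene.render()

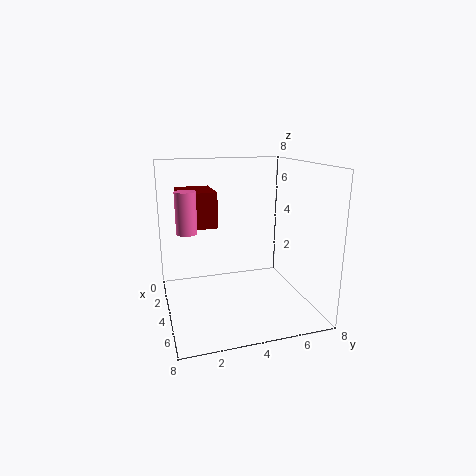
x_1 = 1
y_1 = 1
z_1 = 4.5
w_1 = 2.5
d_1 = 2
x_2 = 5.5
y_2 = 1
z_2 = 5
h_2 = 2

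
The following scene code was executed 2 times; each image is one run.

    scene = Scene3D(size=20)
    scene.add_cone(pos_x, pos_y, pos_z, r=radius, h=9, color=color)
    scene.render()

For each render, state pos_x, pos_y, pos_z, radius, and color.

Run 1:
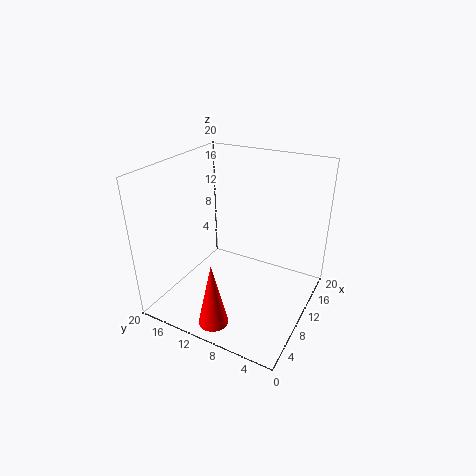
pos_x = 3
pos_y = 10
pos_z = 0.5
radius = 2
color = 'red'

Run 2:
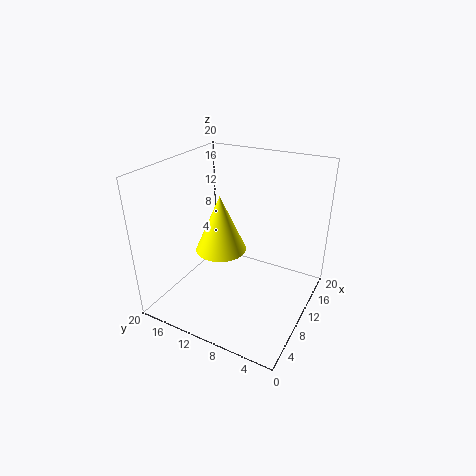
pos_x = 13.5
pos_y = 15
pos_z = 5
radius = 4
color = 'yellow'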